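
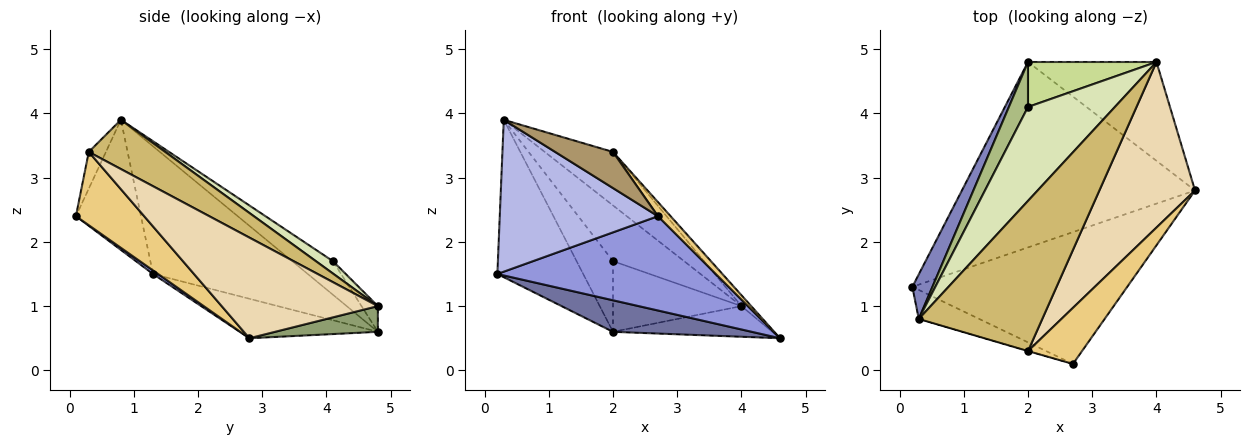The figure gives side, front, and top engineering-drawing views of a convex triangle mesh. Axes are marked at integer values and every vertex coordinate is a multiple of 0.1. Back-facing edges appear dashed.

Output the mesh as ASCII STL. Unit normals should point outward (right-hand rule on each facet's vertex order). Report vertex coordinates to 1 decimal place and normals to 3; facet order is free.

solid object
 facet normal -0.165 -0.165 -0.972
  outer loop
   vertex 2.0 4.8 0.6
   vertex 4.6 2.8 0.5
   vertex 0.2 1.3 1.5
  endloop
 endfacet
 facet normal -0.866 0.481 0.136
  outer loop
   vertex 0.3 0.8 3.9
   vertex 2.0 4.8 0.6
   vertex 0.2 1.3 1.5
  endloop
 endfacet
 facet normal 0.014 -0.582 -0.813
  outer loop
   vertex 2.7 0.1 2.4
   vertex 0.2 1.3 1.5
   vertex 4.6 2.8 0.5
  endloop
 endfacet
 facet normal -0.374 -0.911 -0.174
  outer loop
   vertex 2.7 0.1 2.4
   vertex 0.3 0.8 3.9
   vertex 0.2 1.3 1.5
  endloop
 endfacet
 facet normal 0.188 0.291 -0.938
  outer loop
   vertex 4.0 4.8 1.0
   vertex 4.6 2.8 0.5
   vertex 2.0 4.8 0.6
  endloop
 endfacet
 facet normal -0.686 0.614 0.391
  outer loop
   vertex 2.0 4.1 1.7
   vertex 2.0 4.8 0.6
   vertex 0.3 0.8 3.9
  endloop
 endfacet
 facet normal -0.107 0.839 0.534
  outer loop
   vertex 2.0 4.1 1.7
   vertex 4.0 4.8 1.0
   vertex 2.0 4.8 0.6
  endloop
 endfacet
 facet normal 0.121 0.507 0.854
  outer loop
   vertex 2.0 4.1 1.7
   vertex 0.3 0.8 3.9
   vertex 4.0 4.8 1.0
  endloop
 endfacet
 facet normal -0.284 -0.959 -0.007
  outer loop
   vertex 2.0 0.3 3.4
   vertex 0.3 0.8 3.9
   vertex 2.7 0.1 2.4
  endloop
 endfacet
 facet normal 0.352 0.314 0.882
  outer loop
   vertex 2.0 0.3 3.4
   vertex 4.0 4.8 1.0
   vertex 0.3 0.8 3.9
  endloop
 endfacet
 facet normal 0.796 -0.147 0.587
  outer loop
   vertex 2.0 0.3 3.4
   vertex 2.7 0.1 2.4
   vertex 4.6 2.8 0.5
  endloop
 endfacet
 facet normal 0.724 0.045 0.688
  outer loop
   vertex 2.0 0.3 3.4
   vertex 4.6 2.8 0.5
   vertex 4.0 4.8 1.0
  endloop
 endfacet
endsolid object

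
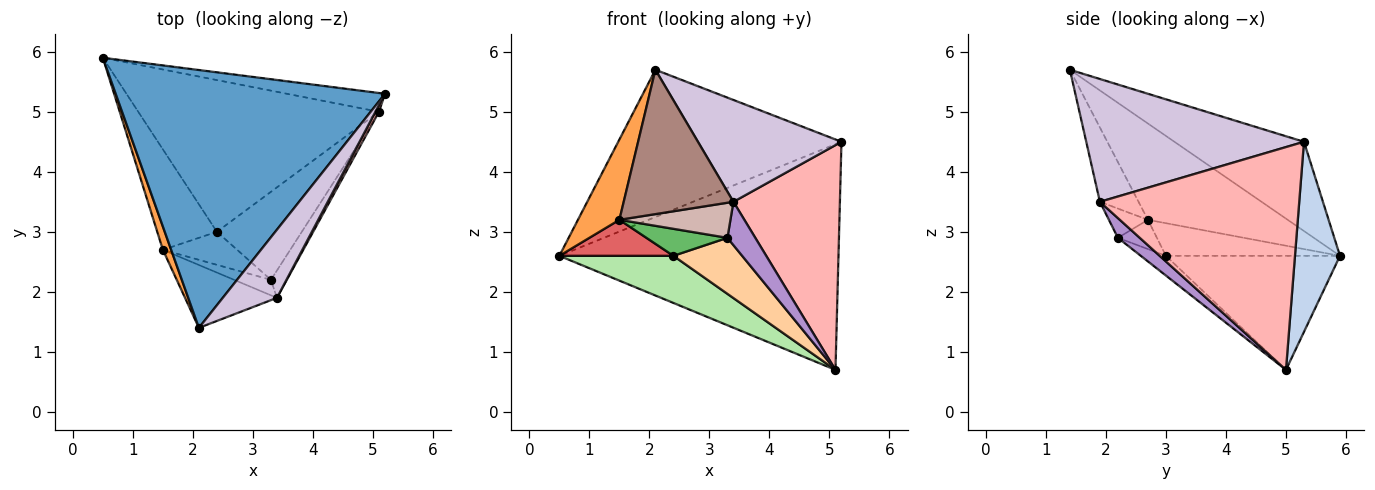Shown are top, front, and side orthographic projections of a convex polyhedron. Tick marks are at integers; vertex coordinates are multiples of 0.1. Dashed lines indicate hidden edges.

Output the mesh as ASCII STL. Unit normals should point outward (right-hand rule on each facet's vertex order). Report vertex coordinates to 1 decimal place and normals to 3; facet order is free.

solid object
 facet normal -0.277 0.477 0.835
  outer loop
   vertex 2.1 1.4 5.7
   vertex 5.2 5.3 4.5
   vertex 0.5 5.9 2.6
  endloop
 endfacet
 facet normal 0.159 0.984 -0.082
  outer loop
   vertex 5.1 5.0 0.7
   vertex 0.5 5.9 2.6
   vertex 5.2 5.3 4.5
  endloop
 endfacet
 facet normal -0.956 -0.283 0.082
  outer loop
   vertex 1.5 2.7 3.2
   vertex 2.1 1.4 5.7
   vertex 0.5 5.9 2.6
  endloop
 endfacet
 facet normal -0.192 -0.527 -0.828
  outer loop
   vertex 2.4 3.0 2.6
   vertex 5.1 5.0 0.7
   vertex 3.3 2.2 2.9
  endloop
 endfacet
 facet normal -0.292 -0.606 -0.740
  outer loop
   vertex 2.4 3.0 2.6
   vertex 3.3 2.2 2.9
   vertex 1.5 2.7 3.2
  endloop
 endfacet
 facet normal -0.412 -0.270 -0.870
  outer loop
   vertex 2.4 3.0 2.6
   vertex 0.5 5.9 2.6
   vertex 5.1 5.0 0.7
  endloop
 endfacet
 facet normal -0.458 -0.300 -0.837
  outer loop
   vertex 2.4 3.0 2.6
   vertex 1.5 2.7 3.2
   vertex 0.5 5.9 2.6
  endloop
 endfacet
 facet normal 0.882 -0.471 0.014
  outer loop
   vertex 3.4 1.9 3.5
   vertex 5.1 5.0 0.7
   vertex 5.2 5.3 4.5
  endloop
 endfacet
 facet normal 0.553 -0.705 -0.445
  outer loop
   vertex 3.4 1.9 3.5
   vertex 3.3 2.2 2.9
   vertex 5.1 5.0 0.7
  endloop
 endfacet
 facet normal 0.783 -0.516 0.346
  outer loop
   vertex 3.4 1.9 3.5
   vertex 5.2 5.3 4.5
   vertex 2.1 1.4 5.7
  endloop
 endfacet
 facet normal -0.307 -0.872 -0.380
  outer loop
   vertex 3.4 1.9 3.5
   vertex 2.1 1.4 5.7
   vertex 1.5 2.7 3.2
  endloop
 endfacet
 facet normal -0.306 -0.871 -0.384
  outer loop
   vertex 3.4 1.9 3.5
   vertex 1.5 2.7 3.2
   vertex 3.3 2.2 2.9
  endloop
 endfacet
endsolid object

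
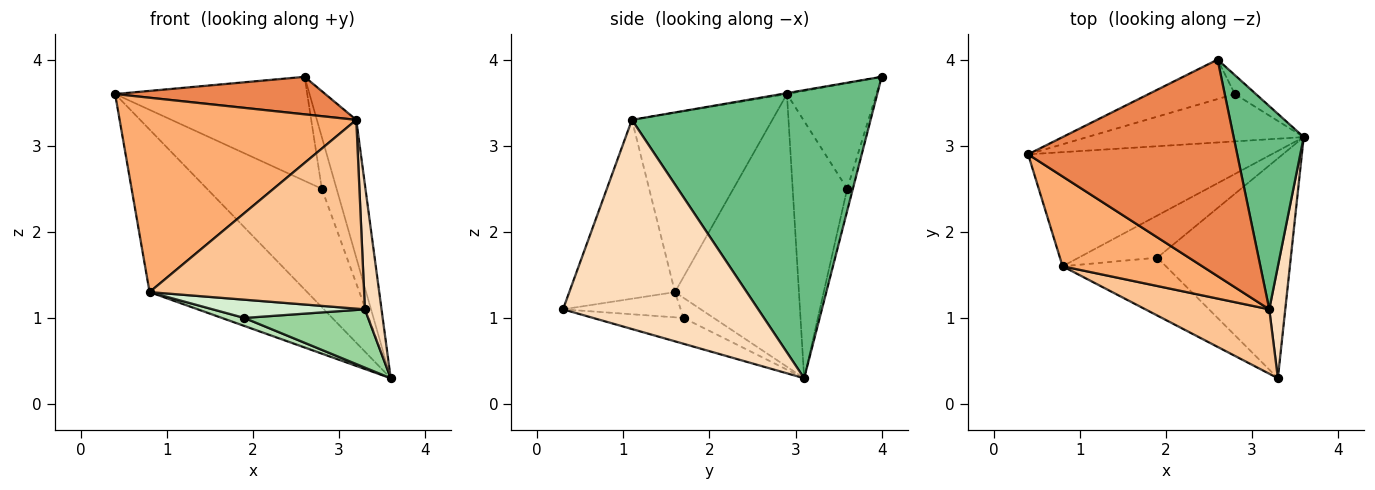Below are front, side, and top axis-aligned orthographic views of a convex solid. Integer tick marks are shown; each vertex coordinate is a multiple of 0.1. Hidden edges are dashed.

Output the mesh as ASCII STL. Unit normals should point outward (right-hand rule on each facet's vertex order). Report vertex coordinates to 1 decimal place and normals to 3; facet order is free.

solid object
 facet normal -0.541 0.688 -0.483
  outer loop
   vertex 0.8 1.6 1.3
   vertex 0.4 2.9 3.6
   vertex 3.6 3.1 0.3
  endloop
 endfacet
 facet normal -0.404 0.850 -0.340
  outer loop
   vertex 2.8 3.6 2.5
   vertex 3.6 3.1 0.3
   vertex 0.4 2.9 3.6
  endloop
 endfacet
 facet normal -0.399 0.857 -0.325
  outer loop
   vertex 2.8 3.6 2.5
   vertex 0.4 2.9 3.6
   vertex 2.6 4.0 3.8
  endloop
 endfacet
 facet normal -0.339 0.883 -0.324
  outer loop
   vertex 2.8 3.6 2.5
   vertex 2.6 4.0 3.8
   vertex 3.6 3.1 0.3
  endloop
 endfacet
 facet normal -0.004 -0.171 0.985
  outer loop
   vertex 3.2 1.1 3.3
   vertex 2.6 4.0 3.8
   vertex 0.4 2.9 3.6
  endloop
 endfacet
 facet normal -0.474 -0.799 0.369
  outer loop
   vertex 3.2 1.1 3.3
   vertex 0.4 2.9 3.6
   vertex 0.8 1.6 1.3
  endloop
 endfacet
 facet normal -0.423 -0.858 0.293
  outer loop
   vertex 3.2 1.1 3.3
   vertex 0.8 1.6 1.3
   vertex 3.3 0.3 1.1
  endloop
 endfacet
 facet normal 0.994 -0.085 0.076
  outer loop
   vertex 3.2 1.1 3.3
   vertex 3.3 0.3 1.1
   vertex 3.6 3.1 0.3
  endloop
 endfacet
 facet normal 0.959 0.158 0.233
  outer loop
   vertex 3.2 1.1 3.3
   vertex 3.6 3.1 0.3
   vertex 2.6 4.0 3.8
  endloop
 endfacet
 facet normal -0.184 -0.252 -0.950
  outer loop
   vertex 1.9 1.7 1.0
   vertex 3.6 3.1 0.3
   vertex 3.3 0.3 1.1
  endloop
 endfacet
 facet normal -0.243 -0.181 -0.953
  outer loop
   vertex 1.9 1.7 1.0
   vertex 0.8 1.6 1.3
   vertex 3.6 3.1 0.3
  endloop
 endfacet
 facet normal -0.227 -0.293 -0.929
  outer loop
   vertex 1.9 1.7 1.0
   vertex 3.3 0.3 1.1
   vertex 0.8 1.6 1.3
  endloop
 endfacet
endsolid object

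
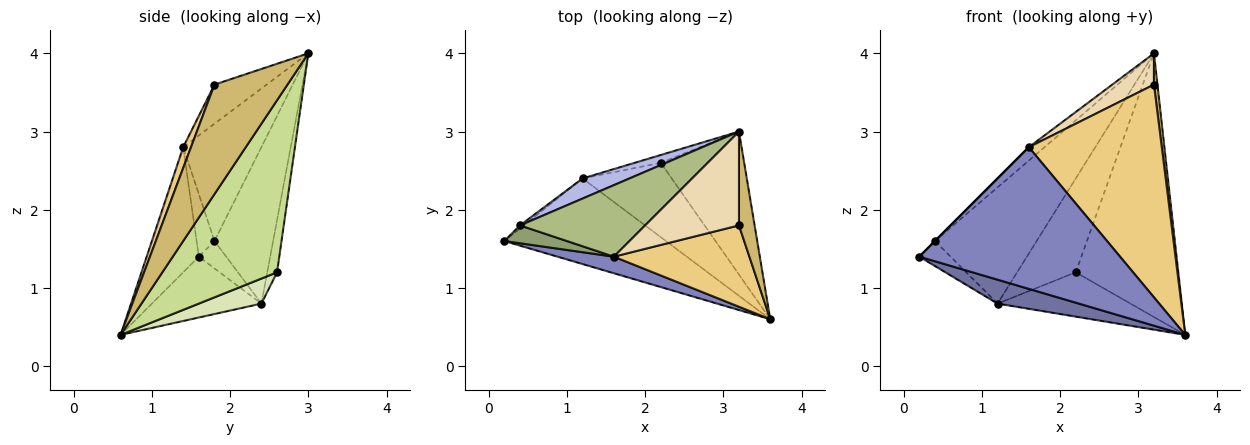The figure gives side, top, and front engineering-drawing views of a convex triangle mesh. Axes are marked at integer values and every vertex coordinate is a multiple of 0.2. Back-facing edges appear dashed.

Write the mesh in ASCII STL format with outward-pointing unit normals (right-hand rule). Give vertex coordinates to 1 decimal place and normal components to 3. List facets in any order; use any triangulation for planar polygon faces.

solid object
 facet normal -0.341 -0.253 -0.905
  outer loop
   vertex 1.2 2.4 0.8
   vertex 3.6 0.6 0.4
   vertex 0.2 1.6 1.4
  endloop
 endfacet
 facet normal -0.250 -0.962 0.112
  outer loop
   vertex 1.6 1.4 2.8
   vertex 0.2 1.6 1.4
   vertex 3.6 0.6 0.4
  endloop
 endfacet
 facet normal -0.656 0.749 -0.094
  outer loop
   vertex 0.4 1.8 1.6
   vertex 1.2 2.4 0.8
   vertex 0.2 1.6 1.4
  endloop
 endfacet
 facet normal -0.494 0.857 0.148
  outer loop
   vertex 0.4 1.8 1.6
   vertex 3.2 3.0 4.0
   vertex 1.2 2.4 0.8
  endloop
 endfacet
 facet normal -0.707 0.000 0.707
  outer loop
   vertex 0.4 1.8 1.6
   vertex 0.2 1.6 1.4
   vertex 1.6 1.4 2.8
  endloop
 endfacet
 facet normal -0.678 0.136 0.723
  outer loop
   vertex 0.4 1.8 1.6
   vertex 1.6 1.4 2.8
   vertex 3.2 3.0 4.0
  endloop
 endfacet
 facet normal 0.701 0.627 -0.340
  outer loop
   vertex 2.2 2.6 1.2
   vertex 3.2 3.0 4.0
   vertex 3.6 0.6 0.4
  endloop
 endfacet
 facet normal 0.234 0.498 -0.835
  outer loop
   vertex 2.2 2.6 1.2
   vertex 3.6 0.6 0.4
   vertex 1.2 2.4 0.8
  endloop
 endfacet
 facet normal -0.164 0.983 -0.082
  outer loop
   vertex 2.2 2.6 1.2
   vertex 1.2 2.4 0.8
   vertex 3.2 3.0 4.0
  endloop
 endfacet
 facet normal 0.989 -0.047 0.141
  outer loop
   vertex 3.2 1.8 3.6
   vertex 3.6 0.6 0.4
   vertex 3.2 3.0 4.0
  endloop
 endfacet
 facet normal 0.055 -0.933 0.357
  outer loop
   vertex 3.2 1.8 3.6
   vertex 1.6 1.4 2.8
   vertex 3.6 0.6 0.4
  endloop
 endfacet
 facet normal -0.368 -0.294 0.882
  outer loop
   vertex 3.2 1.8 3.6
   vertex 3.2 3.0 4.0
   vertex 1.6 1.4 2.8
  endloop
 endfacet
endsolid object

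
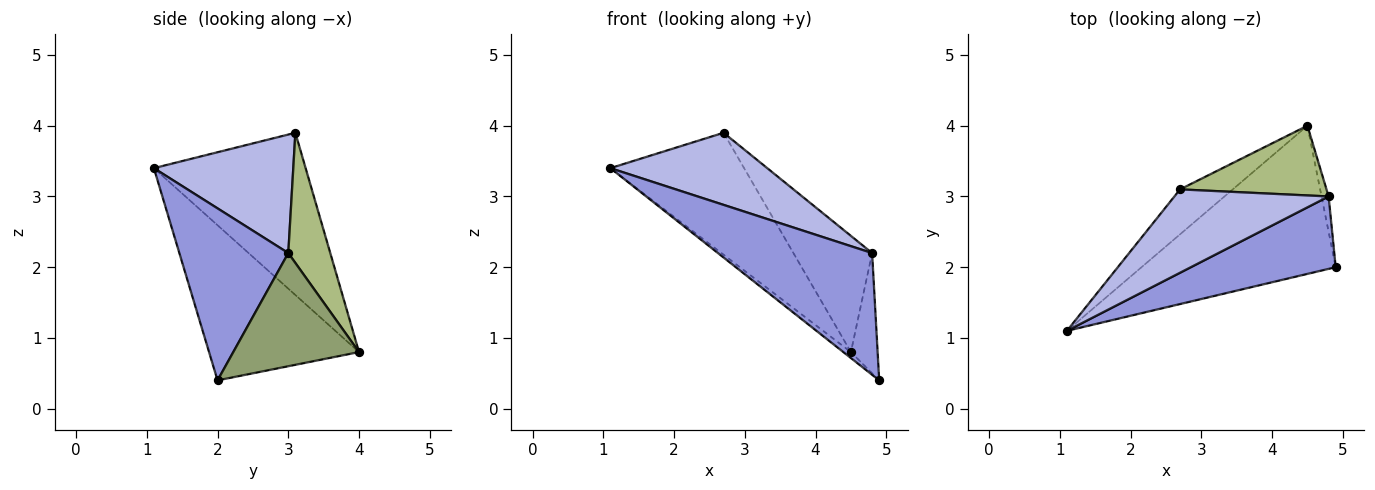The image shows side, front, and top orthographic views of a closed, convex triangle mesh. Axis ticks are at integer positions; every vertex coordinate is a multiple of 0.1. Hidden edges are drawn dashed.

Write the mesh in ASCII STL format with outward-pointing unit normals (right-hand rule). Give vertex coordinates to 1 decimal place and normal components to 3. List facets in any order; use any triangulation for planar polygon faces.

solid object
 facet normal -0.624 0.031 -0.781
  outer loop
   vertex 4.5 4.0 0.8
   vertex 4.9 2.0 0.4
   vertex 1.1 1.1 3.4
  endloop
 endfacet
 facet normal -0.729 0.642 -0.237
  outer loop
   vertex 2.7 3.1 3.9
   vertex 4.5 4.0 0.8
   vertex 1.1 1.1 3.4
  endloop
 endfacet
 facet normal 0.519 -0.735 0.437
  outer loop
   vertex 4.8 3.0 2.2
   vertex 1.1 1.1 3.4
   vertex 4.9 2.0 0.4
  endloop
 endfacet
 facet normal 0.502 -0.565 0.654
  outer loop
   vertex 4.8 3.0 2.2
   vertex 2.7 3.1 3.9
   vertex 1.1 1.1 3.4
  endloop
 endfacet
 facet normal 0.976 0.207 -0.061
  outer loop
   vertex 4.8 3.0 2.2
   vertex 4.9 2.0 0.4
   vertex 4.5 4.0 0.8
  endloop
 endfacet
 facet normal 0.416 0.780 0.468
  outer loop
   vertex 4.8 3.0 2.2
   vertex 4.5 4.0 0.8
   vertex 2.7 3.1 3.9
  endloop
 endfacet
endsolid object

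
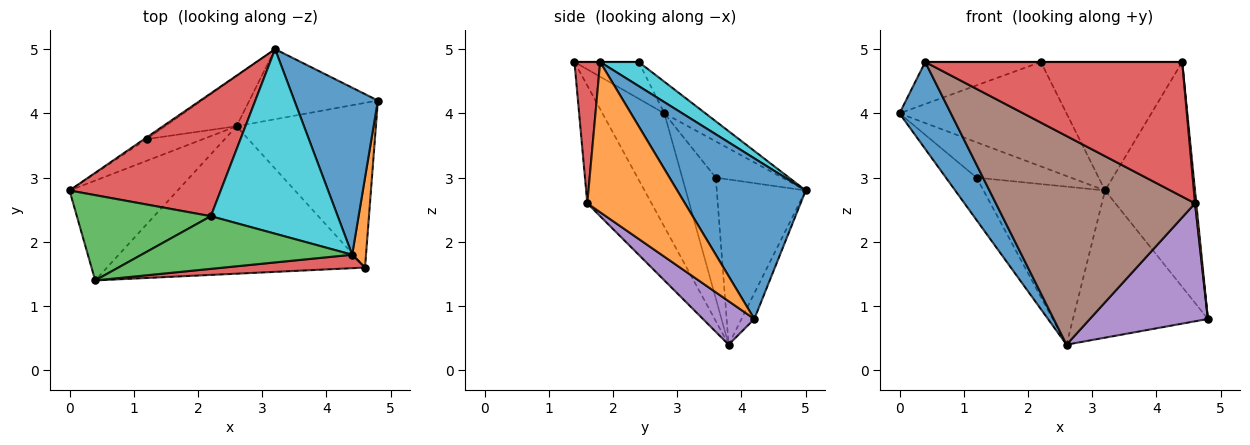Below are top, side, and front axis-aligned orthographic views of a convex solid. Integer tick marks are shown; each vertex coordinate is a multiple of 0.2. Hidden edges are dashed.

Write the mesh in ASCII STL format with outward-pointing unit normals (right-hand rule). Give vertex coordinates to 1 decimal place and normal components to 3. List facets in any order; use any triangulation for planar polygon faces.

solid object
 facet normal -0.621 -0.515 -0.591
  outer loop
   vertex 2.6 3.8 0.4
   vertex 0.4 1.4 4.8
   vertex 0.0 2.8 4.0
  endloop
 endfacet
 facet normal -0.086 0.900 -0.428
  outer loop
   vertex 2.6 3.8 0.4
   vertex 3.2 5.0 2.8
   vertex 4.8 4.2 0.8
  endloop
 endfacet
 facet normal -0.239 0.430 0.871
  outer loop
   vertex 2.2 2.4 4.8
   vertex 0.0 2.8 4.0
   vertex 0.4 1.4 4.8
  endloop
 endfacet
 facet normal -0.157 0.639 0.753
  outer loop
   vertex 2.2 2.4 4.8
   vertex 3.2 5.0 2.8
   vertex 0.0 2.8 4.0
  endloop
 endfacet
 facet normal 0.246 -0.564 -0.788
  outer loop
   vertex 4.6 1.6 2.6
   vertex 2.6 3.8 0.4
   vertex 4.8 4.2 0.8
  endloop
 endfacet
 facet normal -0.255 -0.790 -0.558
  outer loop
   vertex 4.6 1.6 2.6
   vertex 0.4 1.4 4.8
   vertex 2.6 3.8 0.4
  endloop
 endfacet
 facet normal -0.576 0.817 -0.037
  outer loop
   vertex 1.2 3.6 3.0
   vertex 0.0 2.8 4.0
   vertex 3.2 5.0 2.8
  endloop
 endfacet
 facet normal -0.697 0.638 -0.326
  outer loop
   vertex 1.2 3.6 3.0
   vertex 2.6 3.8 0.4
   vertex 0.0 2.8 4.0
  endloop
 endfacet
 facet normal -0.572 0.782 -0.248
  outer loop
   vertex 1.2 3.6 3.0
   vertex 3.2 5.0 2.8
   vertex 2.6 3.8 0.4
  endloop
 endfacet
 facet normal 0.154 0.565 0.811
  outer loop
   vertex 4.4 1.8 4.8
   vertex 3.2 5.0 2.8
   vertex 2.2 2.4 4.8
  endloop
 endfacet
 facet normal 0.754 0.528 0.392
  outer loop
   vertex 4.4 1.8 4.8
   vertex 4.8 4.2 0.8
   vertex 3.2 5.0 2.8
  endloop
 endfacet
 facet normal 0.996 -0.013 0.092
  outer loop
   vertex 4.4 1.8 4.8
   vertex 4.6 1.6 2.6
   vertex 4.8 4.2 0.8
  endloop
 endfacet
 facet normal 0.000 0.000 1.000
  outer loop
   vertex 4.4 1.8 4.8
   vertex 2.2 2.4 4.8
   vertex 0.4 1.4 4.8
  endloop
 endfacet
 facet normal 0.099 -0.990 0.099
  outer loop
   vertex 4.4 1.8 4.8
   vertex 0.4 1.4 4.8
   vertex 4.6 1.6 2.6
  endloop
 endfacet
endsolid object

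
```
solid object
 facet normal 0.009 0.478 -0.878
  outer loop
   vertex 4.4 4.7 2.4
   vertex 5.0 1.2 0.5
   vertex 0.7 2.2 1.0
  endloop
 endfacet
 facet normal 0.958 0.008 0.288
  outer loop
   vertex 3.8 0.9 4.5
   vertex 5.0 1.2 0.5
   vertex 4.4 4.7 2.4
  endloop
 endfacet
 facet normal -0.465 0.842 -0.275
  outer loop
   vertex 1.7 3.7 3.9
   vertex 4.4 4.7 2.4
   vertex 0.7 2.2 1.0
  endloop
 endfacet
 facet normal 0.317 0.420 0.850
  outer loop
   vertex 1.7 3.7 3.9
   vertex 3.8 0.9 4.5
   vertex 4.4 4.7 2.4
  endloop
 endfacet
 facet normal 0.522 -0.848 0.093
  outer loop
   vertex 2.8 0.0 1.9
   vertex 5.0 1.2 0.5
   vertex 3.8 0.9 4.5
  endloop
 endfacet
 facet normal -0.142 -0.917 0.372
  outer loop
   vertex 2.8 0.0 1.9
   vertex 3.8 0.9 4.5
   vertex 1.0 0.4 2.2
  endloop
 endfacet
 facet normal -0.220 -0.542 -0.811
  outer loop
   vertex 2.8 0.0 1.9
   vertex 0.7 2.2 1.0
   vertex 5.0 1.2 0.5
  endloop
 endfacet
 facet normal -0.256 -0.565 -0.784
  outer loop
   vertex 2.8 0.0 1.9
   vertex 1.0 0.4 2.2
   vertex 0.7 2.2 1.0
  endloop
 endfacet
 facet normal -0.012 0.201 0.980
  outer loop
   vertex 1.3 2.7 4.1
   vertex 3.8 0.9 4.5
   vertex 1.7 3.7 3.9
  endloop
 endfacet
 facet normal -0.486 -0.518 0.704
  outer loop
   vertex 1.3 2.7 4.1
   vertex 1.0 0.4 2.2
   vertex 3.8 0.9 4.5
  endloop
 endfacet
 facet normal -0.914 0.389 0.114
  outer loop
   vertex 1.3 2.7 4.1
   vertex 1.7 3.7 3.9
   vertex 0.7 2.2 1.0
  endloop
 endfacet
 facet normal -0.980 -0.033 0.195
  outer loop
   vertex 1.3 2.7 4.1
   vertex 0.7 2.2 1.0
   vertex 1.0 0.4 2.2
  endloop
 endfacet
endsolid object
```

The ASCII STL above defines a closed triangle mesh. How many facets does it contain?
12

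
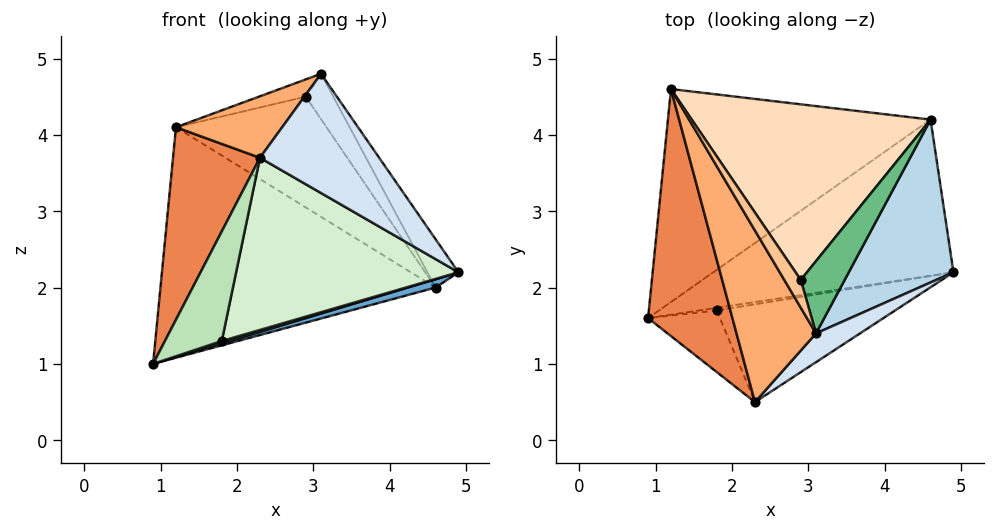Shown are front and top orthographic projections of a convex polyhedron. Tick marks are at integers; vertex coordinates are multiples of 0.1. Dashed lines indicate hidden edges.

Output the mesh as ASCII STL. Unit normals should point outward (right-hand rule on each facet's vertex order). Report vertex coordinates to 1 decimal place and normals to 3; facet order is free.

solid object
 facet normal 0.294 -0.051 -0.954
  outer loop
   vertex 4.6 4.2 2.0
   vertex 4.9 2.2 2.2
   vertex 0.9 1.6 1.0
  endloop
 endfacet
 facet normal -0.316 0.697 -0.644
  outer loop
   vertex 4.6 4.2 2.0
   vertex 0.9 1.6 1.0
   vertex 1.2 4.6 4.1
  endloop
 endfacet
 facet normal 0.783 0.177 0.596
  outer loop
   vertex 4.6 4.2 2.0
   vertex 3.1 1.4 4.8
   vertex 4.9 2.2 2.2
  endloop
 endfacet
 facet normal 0.611 -0.770 0.186
  outer loop
   vertex 2.3 0.5 3.7
   vertex 4.9 2.2 2.2
   vertex 3.1 1.4 4.8
  endloop
 endfacet
 facet normal -0.895 -0.274 0.352
  outer loop
   vertex 2.3 0.5 3.7
   vertex 1.2 4.6 4.1
   vertex 0.9 1.6 1.0
  endloop
 endfacet
 facet normal -0.675 -0.249 0.695
  outer loop
   vertex 2.3 0.5 3.7
   vertex 3.1 1.4 4.8
   vertex 1.2 4.6 4.1
  endloop
 endfacet
 facet normal 0.500 0.458 0.735
  outer loop
   vertex 2.9 2.1 4.5
   vertex 1.2 4.6 4.1
   vertex 3.1 1.4 4.8
  endloop
 endfacet
 facet normal 0.505 0.460 0.730
  outer loop
   vertex 2.9 2.1 4.5
   vertex 4.6 4.2 2.0
   vertex 1.2 4.6 4.1
  endloop
 endfacet
 facet normal 0.508 0.458 0.730
  outer loop
   vertex 2.9 2.1 4.5
   vertex 3.1 1.4 4.8
   vertex 4.6 4.2 2.0
  endloop
 endfacet
 facet normal 0.309 -0.619 -0.722
  outer loop
   vertex 1.8 1.7 1.3
   vertex 0.9 1.6 1.0
   vertex 4.9 2.2 2.2
  endloop
 endfacet
 facet normal 0.252 -0.844 -0.474
  outer loop
   vertex 1.8 1.7 1.3
   vertex 2.3 0.5 3.7
   vertex 0.9 1.6 1.0
  endloop
 endfacet
 facet normal 0.273 -0.837 -0.475
  outer loop
   vertex 1.8 1.7 1.3
   vertex 4.9 2.2 2.2
   vertex 2.3 0.5 3.7
  endloop
 endfacet
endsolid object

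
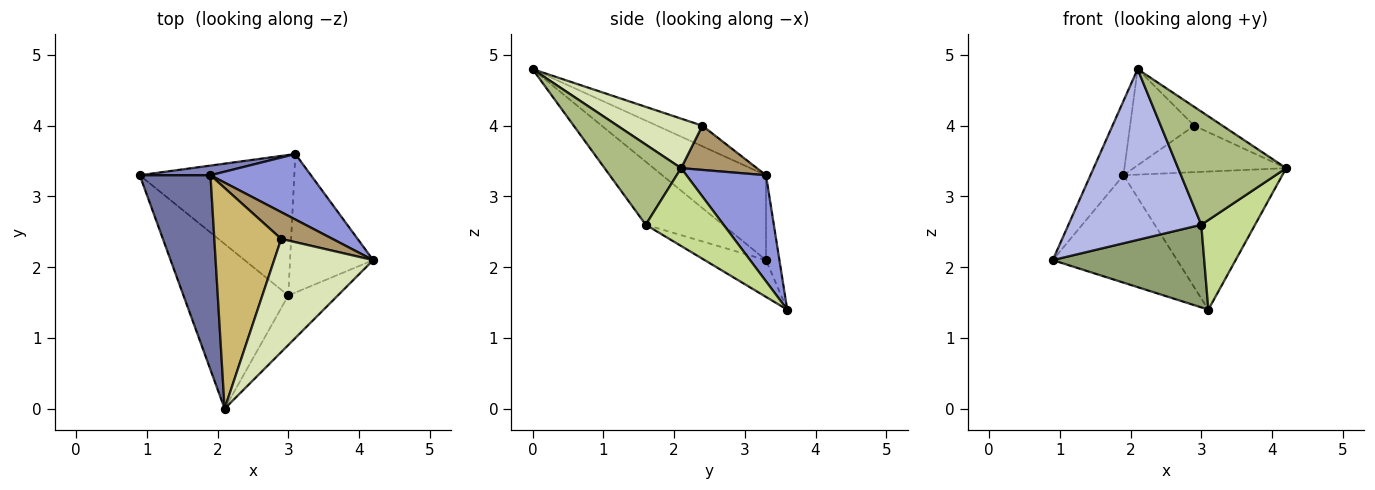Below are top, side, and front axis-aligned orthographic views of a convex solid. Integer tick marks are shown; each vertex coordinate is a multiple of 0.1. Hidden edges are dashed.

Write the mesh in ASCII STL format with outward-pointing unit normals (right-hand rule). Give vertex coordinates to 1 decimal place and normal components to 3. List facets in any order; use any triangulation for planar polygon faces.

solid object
 facet normal -0.746 0.237 0.622
  outer loop
   vertex 1.9 3.3 3.3
   vertex 0.9 3.3 2.1
   vertex 2.1 0.0 4.8
  endloop
 endfacet
 facet normal -0.107 0.990 0.089
  outer loop
   vertex 1.9 3.3 3.3
   vertex 3.1 3.6 1.4
   vertex 0.9 3.3 2.1
  endloop
 endfacet
 facet normal 0.412 0.823 0.390
  outer loop
   vertex 1.9 3.3 3.3
   vertex 4.2 2.1 3.4
   vertex 3.1 3.6 1.4
  endloop
 endfacet
 facet normal -0.385 -0.664 -0.641
  outer loop
   vertex 3.0 1.6 2.6
   vertex 2.1 0.0 4.8
   vertex 0.9 3.3 2.1
  endloop
 endfacet
 facet normal -0.201 -0.497 -0.844
  outer loop
   vertex 3.0 1.6 2.6
   vertex 0.9 3.3 2.1
   vertex 3.1 3.6 1.4
  endloop
 endfacet
 facet normal 0.544 -0.769 -0.336
  outer loop
   vertex 3.0 1.6 2.6
   vertex 4.2 2.1 3.4
   vertex 2.1 0.0 4.8
  endloop
 endfacet
 facet normal 0.618 -0.427 -0.660
  outer loop
   vertex 3.0 1.6 2.6
   vertex 3.1 3.6 1.4
   vertex 4.2 2.1 3.4
  endloop
 endfacet
 facet normal 0.442 0.147 0.885
  outer loop
   vertex 2.9 2.4 4.0
   vertex 2.1 0.0 4.8
   vertex 4.2 2.1 3.4
  endloop
 endfacet
 facet normal 0.395 0.796 0.459
  outer loop
   vertex 2.9 2.4 4.0
   vertex 4.2 2.1 3.4
   vertex 1.9 3.3 3.3
  endloop
 endfacet
 facet normal -0.271 0.385 0.882
  outer loop
   vertex 2.9 2.4 4.0
   vertex 1.9 3.3 3.3
   vertex 2.1 0.0 4.8
  endloop
 endfacet
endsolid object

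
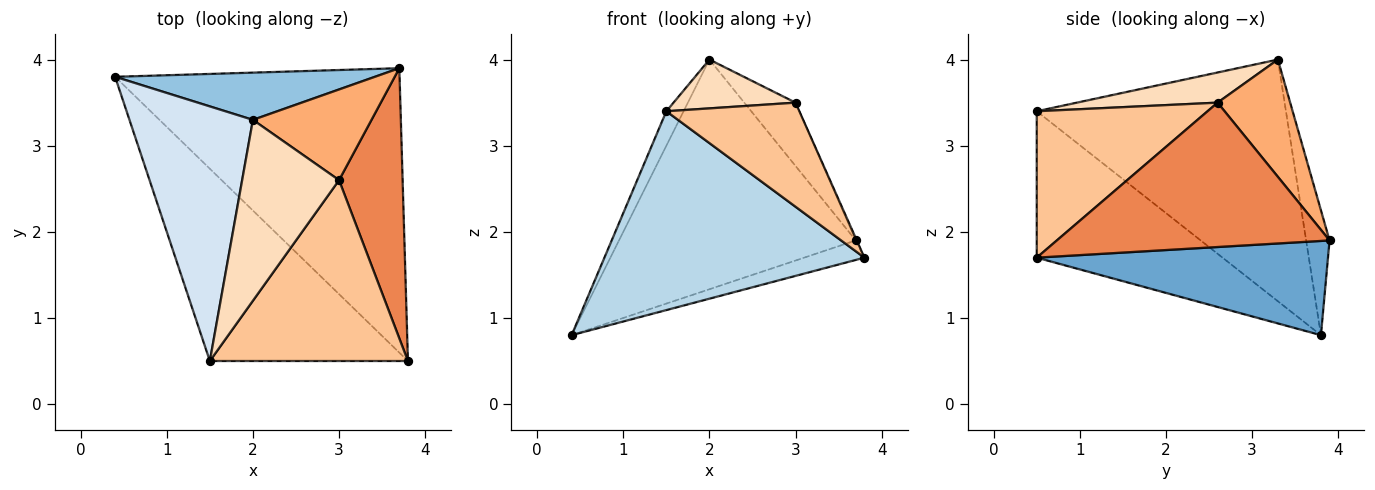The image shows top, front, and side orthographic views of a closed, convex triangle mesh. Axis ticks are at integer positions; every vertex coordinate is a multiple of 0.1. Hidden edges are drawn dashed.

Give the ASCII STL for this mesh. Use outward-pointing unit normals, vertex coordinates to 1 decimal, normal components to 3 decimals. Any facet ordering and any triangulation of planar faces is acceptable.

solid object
 facet normal 0.314 0.065 -0.947
  outer loop
   vertex 3.7 3.9 1.9
   vertex 3.8 0.5 1.7
   vertex 0.4 3.8 0.8
  endloop
 endfacet
 facet normal -0.096 0.975 0.201
  outer loop
   vertex 2.0 3.3 4.0
   vertex 3.7 3.9 1.9
   vertex 0.4 3.8 0.8
  endloop
 endfacet
 facet normal -0.457 -0.639 -0.618
  outer loop
   vertex 1.5 0.5 3.4
   vertex 0.4 3.8 0.8
   vertex 3.8 0.5 1.7
  endloop
 endfacet
 facet normal -0.889 0.061 0.454
  outer loop
   vertex 1.5 0.5 3.4
   vertex 2.0 3.3 4.0
   vertex 0.4 3.8 0.8
  endloop
 endfacet
 facet normal 0.915 0.003 0.403
  outer loop
   vertex 3.0 2.6 3.5
   vertex 3.8 0.5 1.7
   vertex 3.7 3.9 1.9
  endloop
 endfacet
 facet normal 0.630 0.445 0.637
  outer loop
   vertex 3.0 2.6 3.5
   vertex 3.7 3.9 1.9
   vertex 2.0 3.3 4.0
  endloop
 endfacet
 facet normal 0.539 -0.420 0.730
  outer loop
   vertex 3.0 2.6 3.5
   vertex 1.5 0.5 3.4
   vertex 3.8 0.5 1.7
  endloop
 endfacet
 facet normal 0.288 -0.250 0.925
  outer loop
   vertex 3.0 2.6 3.5
   vertex 2.0 3.3 4.0
   vertex 1.5 0.5 3.4
  endloop
 endfacet
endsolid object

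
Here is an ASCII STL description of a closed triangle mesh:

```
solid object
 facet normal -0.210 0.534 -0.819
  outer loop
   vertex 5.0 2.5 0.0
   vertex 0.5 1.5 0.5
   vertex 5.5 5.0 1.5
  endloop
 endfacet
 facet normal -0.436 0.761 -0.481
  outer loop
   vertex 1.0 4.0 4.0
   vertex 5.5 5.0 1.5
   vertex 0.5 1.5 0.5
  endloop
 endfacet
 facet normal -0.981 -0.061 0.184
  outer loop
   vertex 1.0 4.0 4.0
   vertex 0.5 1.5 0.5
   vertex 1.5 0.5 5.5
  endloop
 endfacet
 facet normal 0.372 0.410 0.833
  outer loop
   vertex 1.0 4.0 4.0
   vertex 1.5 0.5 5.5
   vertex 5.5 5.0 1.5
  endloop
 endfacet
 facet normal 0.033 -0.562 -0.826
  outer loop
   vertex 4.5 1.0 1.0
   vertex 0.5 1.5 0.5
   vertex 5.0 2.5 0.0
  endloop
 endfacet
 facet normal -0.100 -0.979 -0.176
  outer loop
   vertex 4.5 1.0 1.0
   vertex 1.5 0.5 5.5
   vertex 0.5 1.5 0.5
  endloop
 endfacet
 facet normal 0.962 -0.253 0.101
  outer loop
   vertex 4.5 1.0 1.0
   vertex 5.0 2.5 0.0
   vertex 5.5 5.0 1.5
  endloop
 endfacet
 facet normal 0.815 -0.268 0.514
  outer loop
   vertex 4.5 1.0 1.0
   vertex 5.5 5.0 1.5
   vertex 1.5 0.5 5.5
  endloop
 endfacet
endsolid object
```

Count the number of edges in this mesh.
12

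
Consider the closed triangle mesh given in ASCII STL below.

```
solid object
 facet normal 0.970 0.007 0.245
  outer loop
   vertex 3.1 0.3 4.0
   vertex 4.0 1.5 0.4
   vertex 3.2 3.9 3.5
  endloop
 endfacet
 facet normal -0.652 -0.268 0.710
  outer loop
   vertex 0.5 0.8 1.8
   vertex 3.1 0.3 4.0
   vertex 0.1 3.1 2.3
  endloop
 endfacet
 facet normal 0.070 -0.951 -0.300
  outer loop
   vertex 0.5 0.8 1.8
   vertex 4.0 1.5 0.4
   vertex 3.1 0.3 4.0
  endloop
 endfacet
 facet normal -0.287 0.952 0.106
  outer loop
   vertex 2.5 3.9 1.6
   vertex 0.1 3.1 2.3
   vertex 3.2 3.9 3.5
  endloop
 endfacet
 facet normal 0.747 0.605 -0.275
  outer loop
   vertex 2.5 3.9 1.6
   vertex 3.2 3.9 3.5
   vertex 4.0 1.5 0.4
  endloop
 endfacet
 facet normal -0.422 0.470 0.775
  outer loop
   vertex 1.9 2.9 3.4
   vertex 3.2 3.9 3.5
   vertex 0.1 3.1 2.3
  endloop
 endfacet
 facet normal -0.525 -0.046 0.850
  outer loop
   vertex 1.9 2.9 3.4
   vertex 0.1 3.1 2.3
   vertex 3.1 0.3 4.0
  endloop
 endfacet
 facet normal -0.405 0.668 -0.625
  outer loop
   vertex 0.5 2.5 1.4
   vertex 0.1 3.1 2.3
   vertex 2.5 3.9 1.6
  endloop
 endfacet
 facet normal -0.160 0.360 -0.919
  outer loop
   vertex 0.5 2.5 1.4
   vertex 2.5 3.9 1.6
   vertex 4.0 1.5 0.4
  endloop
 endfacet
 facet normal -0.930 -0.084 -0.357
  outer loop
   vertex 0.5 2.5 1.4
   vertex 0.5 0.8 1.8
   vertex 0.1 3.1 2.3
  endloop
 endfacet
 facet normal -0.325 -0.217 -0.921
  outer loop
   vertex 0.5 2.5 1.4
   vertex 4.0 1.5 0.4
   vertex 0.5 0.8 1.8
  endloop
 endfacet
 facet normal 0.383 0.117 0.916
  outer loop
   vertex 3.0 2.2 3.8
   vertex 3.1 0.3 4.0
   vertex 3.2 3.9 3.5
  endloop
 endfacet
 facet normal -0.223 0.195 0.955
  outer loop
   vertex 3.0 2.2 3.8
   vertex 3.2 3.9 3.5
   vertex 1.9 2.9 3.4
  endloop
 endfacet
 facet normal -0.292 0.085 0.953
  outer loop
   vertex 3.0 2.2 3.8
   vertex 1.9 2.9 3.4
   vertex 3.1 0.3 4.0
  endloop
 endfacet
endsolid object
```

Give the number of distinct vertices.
9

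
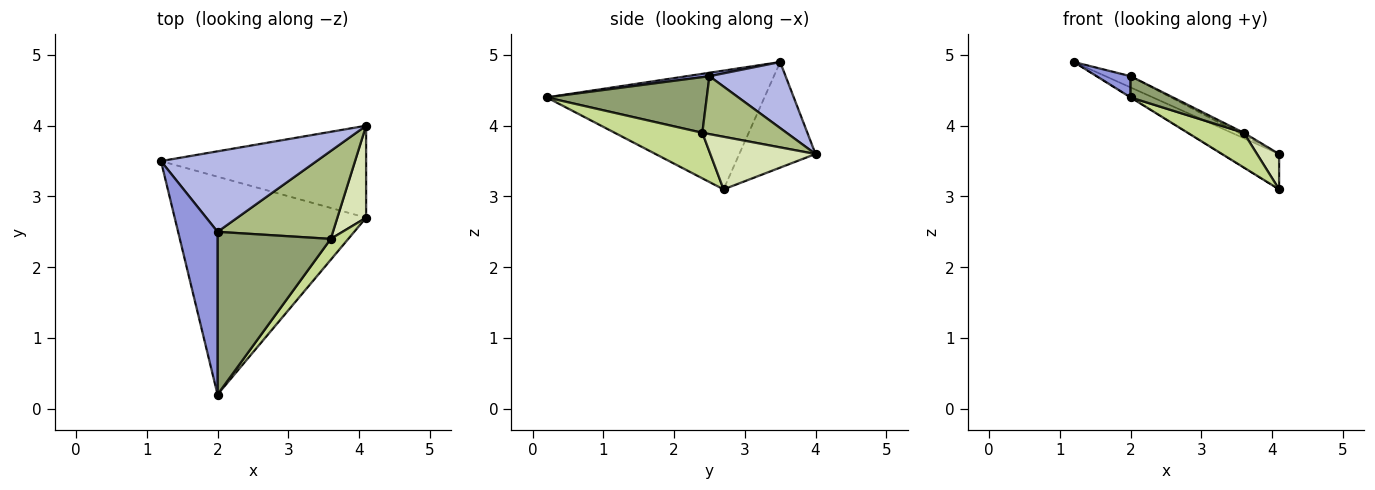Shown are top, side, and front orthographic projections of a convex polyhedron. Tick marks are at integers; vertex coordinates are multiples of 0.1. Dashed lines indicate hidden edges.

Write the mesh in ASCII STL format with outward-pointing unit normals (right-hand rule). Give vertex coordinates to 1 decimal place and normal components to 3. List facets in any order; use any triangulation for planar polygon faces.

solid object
 facet normal -0.527 0.001 -0.850
  outer loop
   vertex 2.0 0.2 4.4
   vertex 1.2 3.5 4.9
   vertex 4.1 2.7 3.1
  endloop
 endfacet
 facet normal -0.433 0.324 -0.841
  outer loop
   vertex 4.1 4.0 3.6
   vertex 4.1 2.7 3.1
   vertex 1.2 3.5 4.9
  endloop
 endfacet
 facet normal 0.086 -0.129 0.988
  outer loop
   vertex 2.0 2.5 4.7
   vertex 1.2 3.5 4.9
   vertex 2.0 0.2 4.4
  endloop
 endfacet
 facet normal 0.387 0.127 0.913
  outer loop
   vertex 2.0 2.5 4.7
   vertex 4.1 4.0 3.6
   vertex 1.2 3.5 4.9
  endloop
 endfacet
 facet normal 0.438 -0.116 0.891
  outer loop
   vertex 3.6 2.4 3.9
   vertex 2.0 2.5 4.7
   vertex 2.0 0.2 4.4
  endloop
 endfacet
 facet normal 0.448 0.027 0.893
  outer loop
   vertex 3.6 2.4 3.9
   vertex 4.1 4.0 3.6
   vertex 2.0 2.5 4.7
  endloop
 endfacet
 facet normal 0.801 -0.513 0.309
  outer loop
   vertex 3.6 2.4 3.9
   vertex 2.0 0.2 4.4
   vertex 4.1 2.7 3.1
  endloop
 endfacet
 facet normal 0.863 -0.181 0.471
  outer loop
   vertex 3.6 2.4 3.9
   vertex 4.1 2.7 3.1
   vertex 4.1 4.0 3.6
  endloop
 endfacet
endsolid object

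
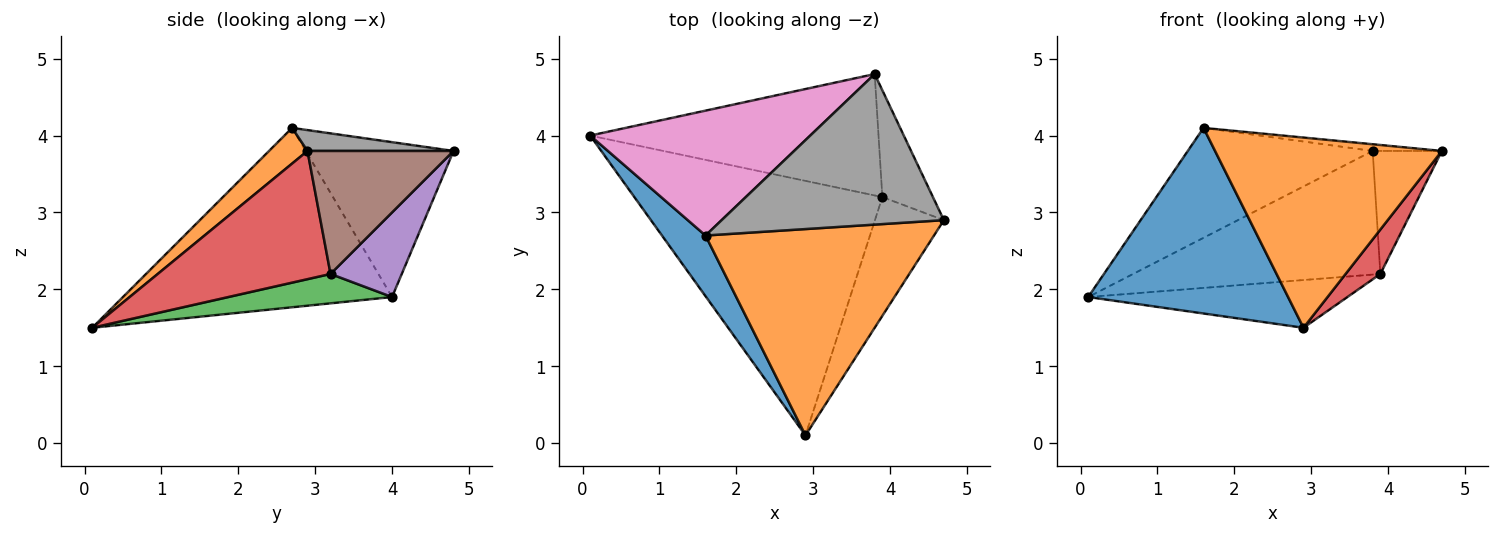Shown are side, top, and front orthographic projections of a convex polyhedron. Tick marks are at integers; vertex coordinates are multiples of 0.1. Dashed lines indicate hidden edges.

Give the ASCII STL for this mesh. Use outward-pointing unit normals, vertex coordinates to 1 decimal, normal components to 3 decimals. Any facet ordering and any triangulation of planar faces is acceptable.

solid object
 facet normal -0.788 -0.585 0.191
  outer loop
   vertex 1.6 2.7 4.1
   vertex 0.1 4.0 1.9
   vertex 2.9 0.1 1.5
  endloop
 endfacet
 facet normal 0.114 -0.673 0.730
  outer loop
   vertex 1.6 2.7 4.1
   vertex 2.9 0.1 1.5
   vertex 4.7 2.9 3.8
  endloop
 endfacet
 facet normal 0.116 0.183 -0.976
  outer loop
   vertex 3.9 3.2 2.2
   vertex 2.9 0.1 1.5
   vertex 0.1 4.0 1.9
  endloop
 endfacet
 facet normal 0.867 -0.174 -0.466
  outer loop
   vertex 3.9 3.2 2.2
   vertex 4.7 2.9 3.8
   vertex 2.9 0.1 1.5
  endloop
 endfacet
 facet normal 0.201 0.699 -0.686
  outer loop
   vertex 3.8 4.8 3.8
   vertex 3.9 3.2 2.2
   vertex 0.1 4.0 1.9
  endloop
 endfacet
 facet normal 0.847 0.401 -0.348
  outer loop
   vertex 3.8 4.8 3.8
   vertex 4.7 2.9 3.8
   vertex 3.9 3.2 2.2
  endloop
 endfacet
 facet normal -0.467 0.584 0.664
  outer loop
   vertex 3.8 4.8 3.8
   vertex 0.1 4.0 1.9
   vertex 1.6 2.7 4.1
  endloop
 endfacet
 facet normal 0.093 0.044 0.995
  outer loop
   vertex 3.8 4.8 3.8
   vertex 1.6 2.7 4.1
   vertex 4.7 2.9 3.8
  endloop
 endfacet
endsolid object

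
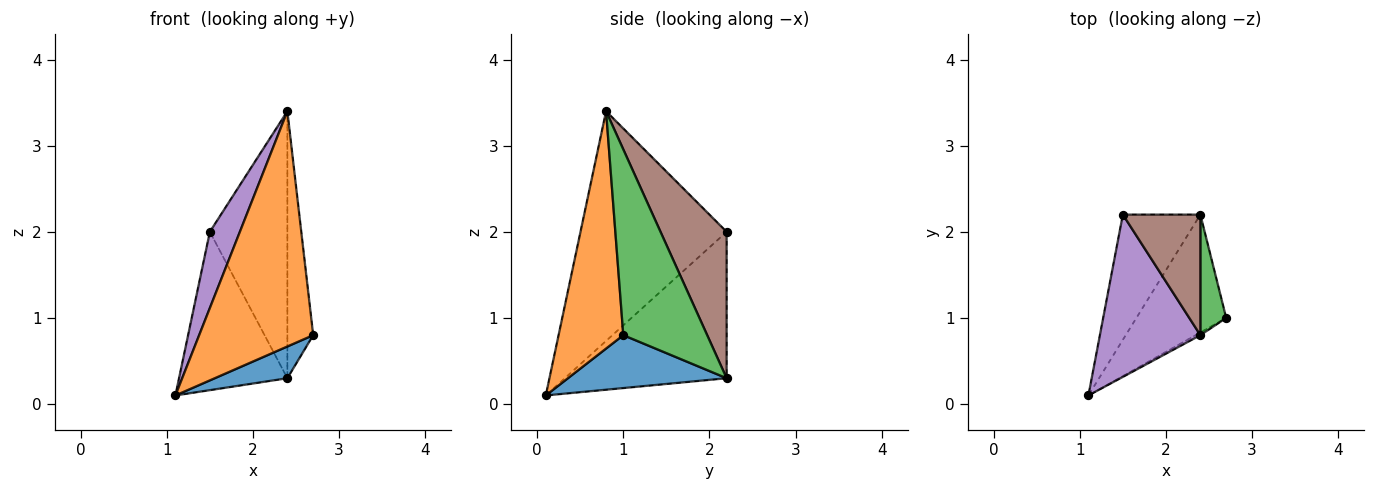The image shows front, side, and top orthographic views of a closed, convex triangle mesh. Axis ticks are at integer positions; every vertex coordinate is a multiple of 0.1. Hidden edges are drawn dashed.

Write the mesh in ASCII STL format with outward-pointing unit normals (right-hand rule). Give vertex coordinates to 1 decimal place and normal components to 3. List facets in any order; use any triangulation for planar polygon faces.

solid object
 facet normal 0.494 -0.226 -0.839
  outer loop
   vertex 2.4 2.2 0.3
   vertex 2.7 1.0 0.8
   vertex 1.1 0.1 0.1
  endloop
 endfacet
 facet normal 0.494 -0.870 -0.010
  outer loop
   vertex 2.4 0.8 3.4
   vertex 1.1 0.1 0.1
   vertex 2.7 1.0 0.8
  endloop
 endfacet
 facet normal 0.947 0.292 0.132
  outer loop
   vertex 2.4 0.8 3.4
   vertex 2.7 1.0 0.8
   vertex 2.4 2.2 0.3
  endloop
 endfacet
 facet normal -0.761 0.509 -0.403
  outer loop
   vertex 1.5 2.2 2.0
   vertex 2.4 2.2 0.3
   vertex 1.1 0.1 0.1
  endloop
 endfacet
 facet normal -0.900 -0.185 0.394
  outer loop
   vertex 1.5 2.2 2.0
   vertex 1.1 0.1 0.1
   vertex 2.4 0.8 3.4
  endloop
 endfacet
 facet normal 0.614 0.720 0.325
  outer loop
   vertex 1.5 2.2 2.0
   vertex 2.4 0.8 3.4
   vertex 2.4 2.2 0.3
  endloop
 endfacet
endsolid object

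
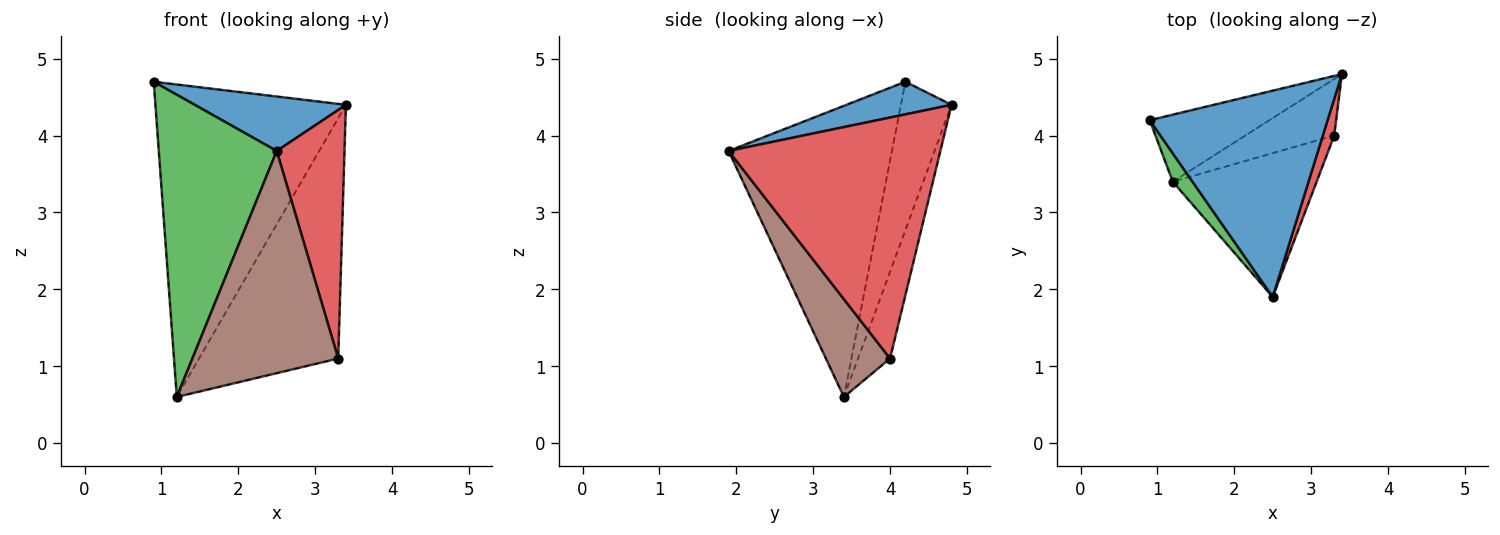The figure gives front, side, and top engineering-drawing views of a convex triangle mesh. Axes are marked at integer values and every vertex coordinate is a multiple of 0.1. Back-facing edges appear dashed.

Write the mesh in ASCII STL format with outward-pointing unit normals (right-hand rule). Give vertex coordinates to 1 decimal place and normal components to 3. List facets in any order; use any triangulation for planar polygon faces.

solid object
 facet normal 0.175 -0.251 0.952
  outer loop
   vertex 2.5 1.9 3.8
   vertex 3.4 4.8 4.4
   vertex 0.9 4.2 4.7
  endloop
 endfacet
 facet normal -0.251 0.946 -0.203
  outer loop
   vertex 1.2 3.4 0.6
   vertex 0.9 4.2 4.7
   vertex 3.4 4.8 4.4
  endloop
 endfacet
 facet normal -0.809 -0.585 0.055
  outer loop
   vertex 1.2 3.4 0.6
   vertex 2.5 1.9 3.8
   vertex 0.9 4.2 4.7
  endloop
 endfacet
 facet normal 0.951 -0.305 0.045
  outer loop
   vertex 3.3 4.0 1.1
   vertex 3.4 4.8 4.4
   vertex 2.5 1.9 3.8
  endloop
 endfacet
 facet normal -0.218 0.950 -0.224
  outer loop
   vertex 3.3 4.0 1.1
   vertex 1.2 3.4 0.6
   vertex 3.4 4.8 4.4
  endloop
 endfacet
 facet normal 0.346 -0.787 -0.510
  outer loop
   vertex 3.3 4.0 1.1
   vertex 2.5 1.9 3.8
   vertex 1.2 3.4 0.6
  endloop
 endfacet
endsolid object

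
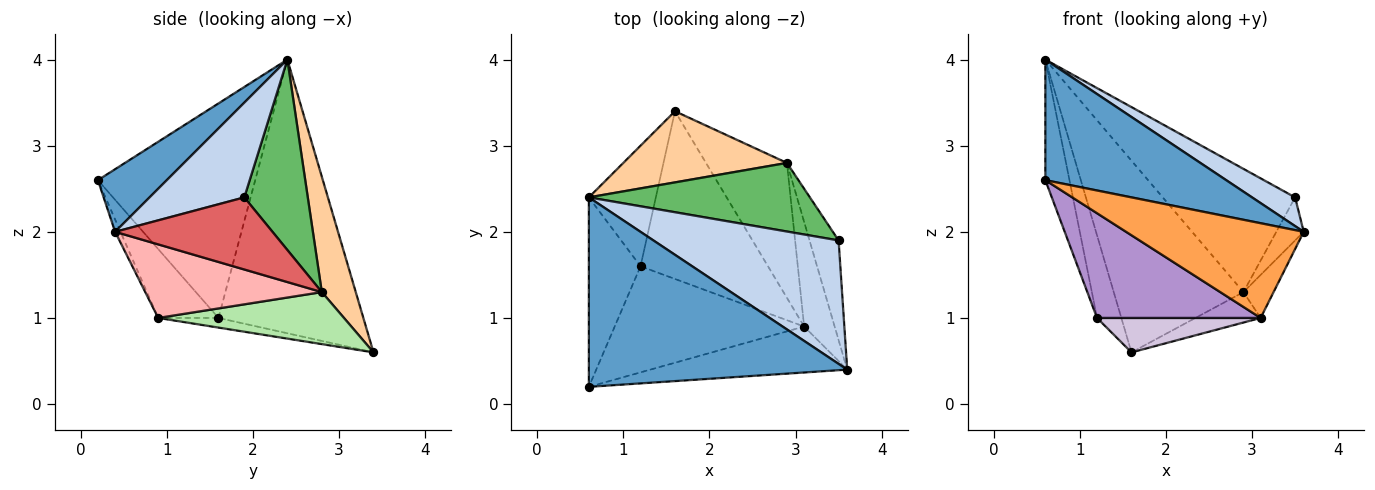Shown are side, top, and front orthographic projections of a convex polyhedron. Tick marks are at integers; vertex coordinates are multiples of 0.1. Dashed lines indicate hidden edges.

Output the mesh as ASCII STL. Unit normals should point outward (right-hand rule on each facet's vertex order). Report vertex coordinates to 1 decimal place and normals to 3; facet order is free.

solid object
 facet normal 0.200 -0.526 0.827
  outer loop
   vertex 0.6 2.4 4.0
   vertex 0.6 0.2 2.6
   vertex 3.6 0.4 2.0
  endloop
 endfacet
 facet normal 0.446 -0.203 0.872
  outer loop
   vertex 3.5 1.9 2.4
   vertex 0.6 2.4 4.0
   vertex 3.6 0.4 2.0
  endloop
 endfacet
 facet normal -0.027 -0.899 -0.436
  outer loop
   vertex 3.1 0.9 1.0
   vertex 3.6 0.4 2.0
   vertex 0.6 0.2 2.6
  endloop
 endfacet
 facet normal 0.238 0.911 0.338
  outer loop
   vertex 2.9 2.8 1.3
   vertex 1.6 3.4 0.6
   vertex 0.6 2.4 4.0
  endloop
 endfacet
 facet normal 0.386 0.806 0.449
  outer loop
   vertex 2.9 2.8 1.3
   vertex 0.6 2.4 4.0
   vertex 3.5 1.9 2.4
  endloop
 endfacet
 facet normal 0.531 0.186 -0.827
  outer loop
   vertex 2.9 2.8 1.3
   vertex 3.1 0.9 1.0
   vertex 1.6 3.4 0.6
  endloop
 endfacet
 facet normal 0.916 0.159 -0.369
  outer loop
   vertex 2.9 2.8 1.3
   vertex 3.5 1.9 2.4
   vertex 3.6 0.4 2.0
  endloop
 endfacet
 facet normal 0.912 0.156 -0.378
  outer loop
   vertex 2.9 2.8 1.3
   vertex 3.6 0.4 2.0
   vertex 3.1 0.9 1.0
  endloop
 endfacet
 facet normal -0.251 -0.680 -0.689
  outer loop
   vertex 1.2 1.6 1.0
   vertex 3.1 0.9 1.0
   vertex 0.6 0.2 2.6
  endloop
 endfacet
 facet normal -0.074 -0.201 -0.977
  outer loop
   vertex 1.2 1.6 1.0
   vertex 1.6 3.4 0.6
   vertex 3.1 0.9 1.0
  endloop
 endfacet
 facet normal -0.962 0.147 -0.232
  outer loop
   vertex 1.2 1.6 1.0
   vertex 0.6 0.2 2.6
   vertex 0.6 2.4 4.0
  endloop
 endfacet
 facet normal -0.959 0.161 -0.235
  outer loop
   vertex 1.2 1.6 1.0
   vertex 0.6 2.4 4.0
   vertex 1.6 3.4 0.6
  endloop
 endfacet
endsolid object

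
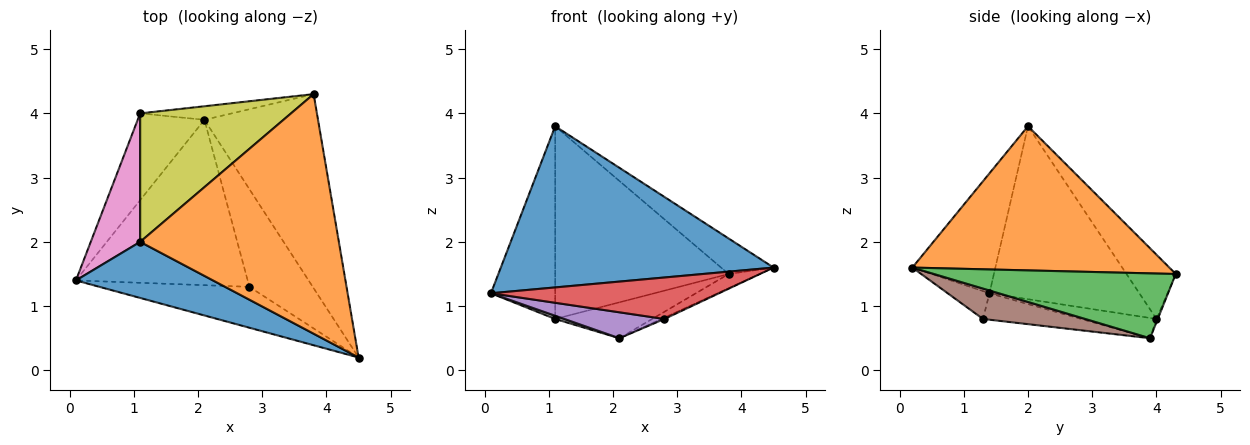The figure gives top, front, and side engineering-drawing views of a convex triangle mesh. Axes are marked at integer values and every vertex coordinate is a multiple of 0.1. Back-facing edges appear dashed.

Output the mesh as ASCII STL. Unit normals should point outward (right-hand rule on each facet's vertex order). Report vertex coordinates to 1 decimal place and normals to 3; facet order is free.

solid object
 facet normal -0.276 -0.908 0.316
  outer loop
   vertex 1.1 2.0 3.8
   vertex 0.1 1.4 1.2
   vertex 4.5 0.2 1.6
  endloop
 endfacet
 facet normal 0.583 0.119 0.804
  outer loop
   vertex 1.1 2.0 3.8
   vertex 4.5 0.2 1.6
   vertex 3.8 4.3 1.5
  endloop
 endfacet
 facet normal 0.495 0.063 -0.867
  outer loop
   vertex 2.1 3.9 0.5
   vertex 3.8 4.3 1.5
   vertex 4.5 0.2 1.6
  endloop
 endfacet
 facet normal -0.129 -0.706 -0.696
  outer loop
   vertex 2.8 1.3 0.8
   vertex 4.5 0.2 1.6
   vertex 0.1 1.4 1.2
  endloop
 endfacet
 facet normal -0.150 -0.153 -0.977
  outer loop
   vertex 2.8 1.3 0.8
   vertex 0.1 1.4 1.2
   vertex 2.1 3.9 0.5
  endloop
 endfacet
 facet normal 0.432 0.012 -0.902
  outer loop
   vertex 2.8 1.3 0.8
   vertex 2.1 3.9 0.5
   vertex 4.5 0.2 1.6
  endloop
 endfacet
 facet normal -0.889 0.381 0.254
  outer loop
   vertex 1.1 4.0 0.8
   vertex 0.1 1.4 1.2
   vertex 1.1 2.0 3.8
  endloop
 endfacet
 facet normal -0.290 -0.035 -0.956
  outer loop
   vertex 1.1 4.0 0.8
   vertex 2.1 3.9 0.5
   vertex 0.1 1.4 1.2
  endloop
 endfacet
 facet normal -0.230 0.810 0.540
  outer loop
   vertex 1.1 4.0 0.8
   vertex 1.1 2.0 3.8
   vertex 3.8 4.3 1.5
  endloop
 endfacet
 facet normal -0.012 0.935 -0.353
  outer loop
   vertex 1.1 4.0 0.8
   vertex 3.8 4.3 1.5
   vertex 2.1 3.9 0.5
  endloop
 endfacet
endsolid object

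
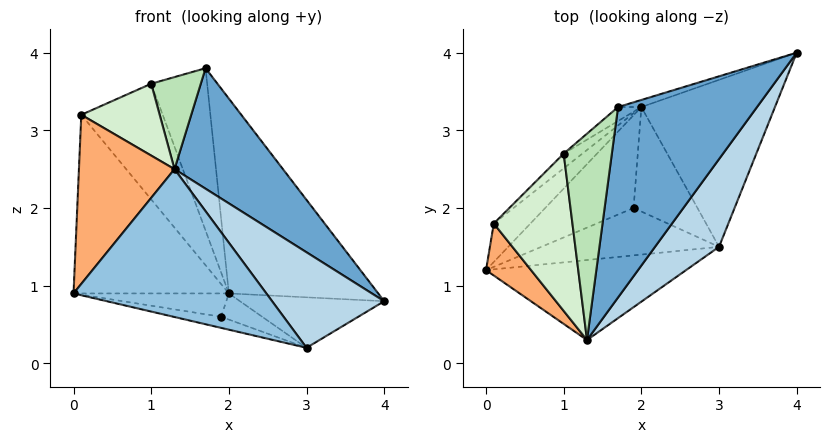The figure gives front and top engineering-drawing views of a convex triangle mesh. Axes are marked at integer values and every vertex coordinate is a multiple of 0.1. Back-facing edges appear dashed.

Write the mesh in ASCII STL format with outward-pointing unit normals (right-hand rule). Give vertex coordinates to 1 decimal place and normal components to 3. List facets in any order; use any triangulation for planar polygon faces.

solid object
 facet normal 0.784 -0.332 0.524
  outer loop
   vertex 1.7 3.3 3.8
   vertex 1.3 0.3 2.5
   vertex 4.0 4.0 0.8
  endloop
 endfacet
 facet normal -0.023 -0.879 -0.476
  outer loop
   vertex 3.0 1.5 0.2
   vertex 1.3 0.3 2.5
   vertex 0.0 1.2 0.9
  endloop
 endfacet
 facet normal 0.820 -0.421 0.387
  outer loop
   vertex 3.0 1.5 0.2
   vertex 4.0 4.0 0.8
   vertex 1.3 0.3 2.5
  endloop
 endfacet
 facet normal -0.332 0.943 -0.034
  outer loop
   vertex 2.0 3.3 0.9
   vertex 1.7 3.3 3.8
   vertex 4.0 4.0 0.8
  endloop
 endfacet
 facet normal -0.148 0.286 -0.947
  outer loop
   vertex 2.0 3.3 0.9
   vertex 4.0 4.0 0.8
   vertex 3.0 1.5 0.2
  endloop
 endfacet
 facet normal -0.715 -0.668 0.205
  outer loop
   vertex 0.1 1.8 3.2
   vertex 0.0 1.2 0.9
   vertex 1.3 0.3 2.5
  endloop
 endfacet
 facet normal -0.716 0.682 -0.147
  outer loop
   vertex 0.1 1.8 3.2
   vertex 2.0 3.3 0.9
   vertex 0.0 1.2 0.9
  endloop
 endfacet
 facet normal -0.243 0.222 -0.944
  outer loop
   vertex 1.9 2.0 0.6
   vertex 3.0 1.5 0.2
   vertex 0.0 1.2 0.9
  endloop
 endfacet
 facet normal -0.248 0.236 -0.940
  outer loop
   vertex 1.9 2.0 0.6
   vertex 0.0 1.2 0.9
   vertex 2.0 3.3 0.9
  endloop
 endfacet
 facet normal -0.236 0.236 -0.943
  outer loop
   vertex 1.9 2.0 0.6
   vertex 2.0 3.3 0.9
   vertex 3.0 1.5 0.2
  endloop
 endfacet
 facet normal 0.088 -0.406 0.910
  outer loop
   vertex 1.0 2.7 3.6
   vertex 1.3 0.3 2.5
   vertex 1.7 3.3 3.8
  endloop
 endfacet
 facet normal 0.011 -0.415 0.910
  outer loop
   vertex 1.0 2.7 3.6
   vertex 0.1 1.8 3.2
   vertex 1.3 0.3 2.5
  endloop
 endfacet
 facet normal -0.638 0.767 -0.066
  outer loop
   vertex 1.0 2.7 3.6
   vertex 1.7 3.3 3.8
   vertex 2.0 3.3 0.9
  endloop
 endfacet
 facet normal -0.683 0.724 -0.092
  outer loop
   vertex 1.0 2.7 3.6
   vertex 2.0 3.3 0.9
   vertex 0.1 1.8 3.2
  endloop
 endfacet
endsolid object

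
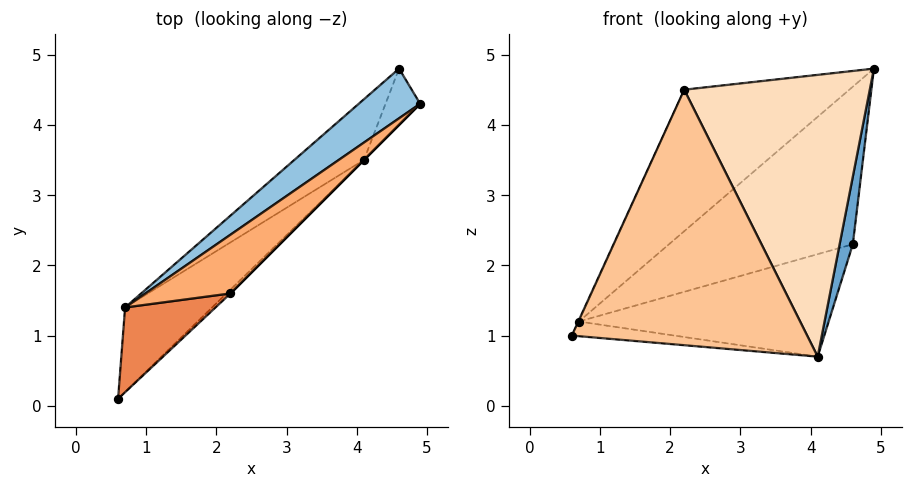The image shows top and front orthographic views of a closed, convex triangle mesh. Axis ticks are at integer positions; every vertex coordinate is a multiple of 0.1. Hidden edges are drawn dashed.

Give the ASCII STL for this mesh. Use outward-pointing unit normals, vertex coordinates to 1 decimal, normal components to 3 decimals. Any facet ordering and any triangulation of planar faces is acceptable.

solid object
 facet normal 0.971 -0.185 -0.153
  outer loop
   vertex 4.1 3.5 0.7
   vertex 4.6 4.8 2.3
   vertex 4.9 4.3 4.8
  endloop
 endfacet
 facet normal -0.676 0.703 0.222
  outer loop
   vertex 0.7 1.4 1.2
   vertex 4.9 4.3 4.8
   vertex 4.6 4.8 2.3
  endloop
 endfacet
 facet normal -0.243 0.166 -0.956
  outer loop
   vertex 0.7 1.4 1.2
   vertex 4.1 3.5 0.7
   vertex 0.6 0.1 1.0
  endloop
 endfacet
 facet normal -0.518 0.736 -0.436
  outer loop
   vertex 0.7 1.4 1.2
   vertex 4.6 4.8 2.3
   vertex 4.1 3.5 0.7
  endloop
 endfacet
 facet normal -0.910 0.006 0.413
  outer loop
   vertex 2.2 1.6 4.5
   vertex 0.7 1.4 1.2
   vertex 0.6 0.1 1.0
  endloop
 endfacet
 facet normal -0.695 0.664 0.276
  outer loop
   vertex 2.2 1.6 4.5
   vertex 4.9 4.3 4.8
   vertex 0.7 1.4 1.2
  endloop
 endfacet
 facet normal 0.696 -0.718 -0.011
  outer loop
   vertex 2.2 1.6 4.5
   vertex 0.6 0.1 1.0
   vertex 4.1 3.5 0.7
  endloop
 endfacet
 facet normal 0.707 -0.707 0.000
  outer loop
   vertex 2.2 1.6 4.5
   vertex 4.1 3.5 0.7
   vertex 4.9 4.3 4.8
  endloop
 endfacet
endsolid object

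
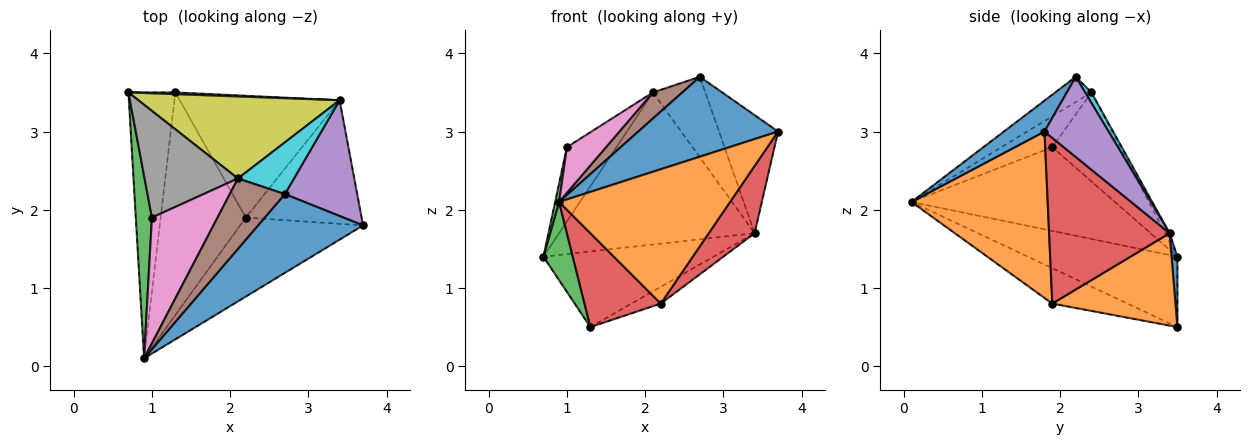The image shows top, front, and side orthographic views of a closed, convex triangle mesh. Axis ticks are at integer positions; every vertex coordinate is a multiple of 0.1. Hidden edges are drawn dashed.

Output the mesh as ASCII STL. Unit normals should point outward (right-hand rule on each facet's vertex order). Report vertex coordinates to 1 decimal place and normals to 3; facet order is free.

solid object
 facet normal 0.202 -0.697 0.688
  outer loop
   vertex 2.7 2.2 3.7
   vertex 0.9 0.1 2.1
   vertex 3.7 1.8 3.0
  endloop
 endfacet
 facet normal 0.566 -0.711 -0.418
  outer loop
   vertex 2.2 1.9 0.8
   vertex 3.7 1.8 3.0
   vertex 0.9 0.1 2.1
  endloop
 endfacet
 facet normal -0.982 -0.019 0.189
  outer loop
   vertex 1.0 1.9 2.8
   vertex 0.7 3.5 1.4
   vertex 0.9 0.1 2.1
  endloop
 endfacet
 facet normal 0.782 -0.298 -0.547
  outer loop
   vertex 3.4 3.4 1.7
   vertex 3.7 1.8 3.0
   vertex 2.2 1.9 0.8
  endloop
 endfacet
 facet normal 0.613 0.564 0.553
  outer loop
   vertex 3.4 3.4 1.7
   vertex 2.7 2.2 3.7
   vertex 3.7 1.8 3.0
  endloop
 endfacet
 facet normal -0.394 -0.319 0.862
  outer loop
   vertex 2.1 2.4 3.5
   vertex 0.9 0.1 2.1
   vertex 2.7 2.2 3.7
  endloop
 endfacet
 facet normal -0.405 -0.312 0.859
  outer loop
   vertex 2.1 2.4 3.5
   vertex 1.0 1.9 2.8
   vertex 0.9 0.1 2.1
  endloop
 endfacet
 facet normal -0.616 0.450 0.646
  outer loop
   vertex 2.1 2.4 3.5
   vertex 0.7 3.5 1.4
   vertex 1.0 1.9 2.8
  endloop
 endfacet
 facet normal -0.020 0.880 0.474
  outer loop
   vertex 2.1 2.4 3.5
   vertex 3.4 3.4 1.7
   vertex 0.7 3.5 1.4
  endloop
 endfacet
 facet normal 0.100 0.837 0.537
  outer loop
   vertex 2.1 2.4 3.5
   vertex 2.7 2.2 3.7
   vertex 3.4 3.4 1.7
  endloop
 endfacet
 facet normal 0.034 0.999 0.023
  outer loop
   vertex 1.3 3.5 0.5
   vertex 0.7 3.5 1.4
   vertex 3.4 3.4 1.7
  endloop
 endfacet
 facet normal 0.497 0.118 -0.860
  outer loop
   vertex 1.3 3.5 0.5
   vertex 3.4 3.4 1.7
   vertex 2.2 1.9 0.8
  endloop
 endfacet
 facet normal -0.821 -0.161 -0.547
  outer loop
   vertex 1.3 3.5 0.5
   vertex 0.9 0.1 2.1
   vertex 0.7 3.5 1.4
  endloop
 endfacet
 facet normal -0.358 -0.363 -0.860
  outer loop
   vertex 1.3 3.5 0.5
   vertex 2.2 1.9 0.8
   vertex 0.9 0.1 2.1
  endloop
 endfacet
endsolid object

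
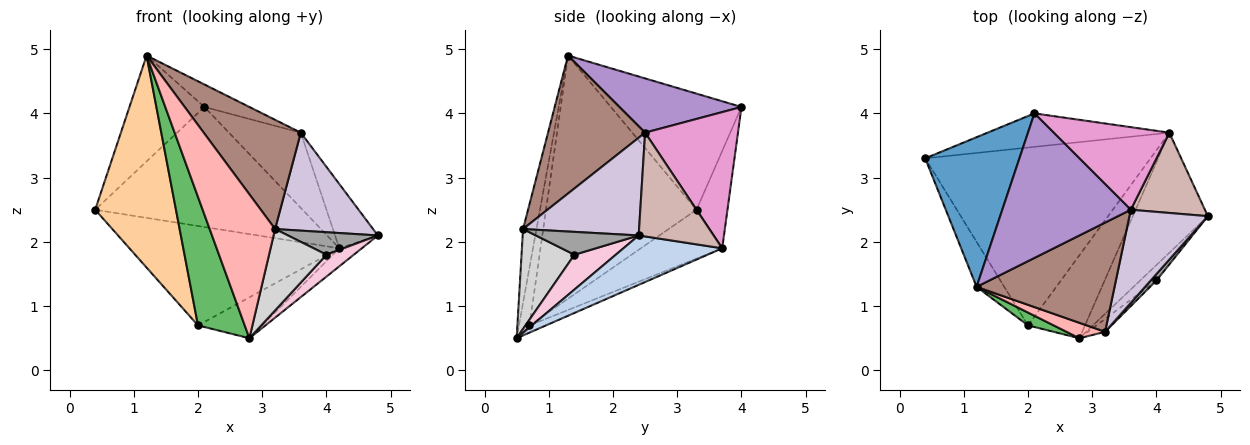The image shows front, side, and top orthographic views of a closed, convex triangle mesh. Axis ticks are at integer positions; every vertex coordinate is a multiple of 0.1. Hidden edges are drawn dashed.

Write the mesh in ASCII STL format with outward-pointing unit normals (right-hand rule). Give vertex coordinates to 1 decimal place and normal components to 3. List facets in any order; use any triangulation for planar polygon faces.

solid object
 facet normal -0.709 0.407 0.576
  outer loop
   vertex 2.1 4.0 4.1
   vertex 0.4 3.3 2.5
   vertex 1.2 1.3 4.9
  endloop
 endfacet
 facet normal 0.545 0.124 -0.829
  outer loop
   vertex 4.2 3.7 1.9
   vertex 4.8 2.4 2.1
   vertex 2.8 0.5 0.5
  endloop
 endfacet
 facet normal -0.142 0.953 -0.266
  outer loop
   vertex 4.2 3.7 1.9
   vertex 0.4 3.3 2.5
   vertex 2.1 4.0 4.1
  endloop
 endfacet
 facet normal -0.877 -0.470 -0.100
  outer loop
   vertex 2.0 0.7 0.7
   vertex 1.2 1.3 4.9
   vertex 0.4 3.3 2.5
  endloop
 endfacet
 facet normal -0.218 -0.971 0.097
  outer loop
   vertex 2.0 0.7 0.7
   vertex 2.8 0.5 0.5
   vertex 1.2 1.3 4.9
  endloop
 endfacet
 facet normal -0.186 0.479 -0.858
  outer loop
   vertex 2.0 0.7 0.7
   vertex 0.4 3.3 2.5
   vertex 4.2 3.7 1.9
  endloop
 endfacet
 facet normal -0.113 0.439 -0.891
  outer loop
   vertex 2.0 0.7 0.7
   vertex 4.2 3.7 1.9
   vertex 2.8 0.5 0.5
  endloop
 endfacet
 facet normal -0.200 -0.974 0.104
  outer loop
   vertex 3.2 0.6 2.2
   vertex 1.2 1.3 4.9
   vertex 2.8 0.5 0.5
  endloop
 endfacet
 facet normal 0.385 0.142 0.912
  outer loop
   vertex 3.6 2.5 3.7
   vertex 2.1 4.0 4.1
   vertex 1.2 1.3 4.9
  endloop
 endfacet
 facet normal 0.651 -0.550 0.523
  outer loop
   vertex 3.6 2.5 3.7
   vertex 3.2 0.6 2.2
   vertex 4.8 2.4 2.1
  endloop
 endfacet
 facet normal 0.577 -0.577 0.577
  outer loop
   vertex 3.6 2.5 3.7
   vertex 1.2 1.3 4.9
   vertex 3.2 0.6 2.2
  endloop
 endfacet
 facet normal 0.738 0.422 0.527
  outer loop
   vertex 3.6 2.5 3.7
   vertex 4.8 2.4 2.1
   vertex 4.2 3.7 1.9
  endloop
 endfacet
 facet normal 0.657 0.508 0.558
  outer loop
   vertex 3.6 2.5 3.7
   vertex 4.2 3.7 1.9
   vertex 2.1 4.0 4.1
  endloop
 endfacet
 facet normal 0.778 -0.513 -0.362
  outer loop
   vertex 4.0 1.4 1.8
   vertex 2.8 0.5 0.5
   vertex 4.8 2.4 2.1
  endloop
 endfacet
 facet normal 0.740 -0.647 0.185
  outer loop
   vertex 4.0 1.4 1.8
   vertex 4.8 2.4 2.1
   vertex 3.2 0.6 2.2
  endloop
 endfacet
 facet normal 0.673 -0.731 -0.115
  outer loop
   vertex 4.0 1.4 1.8
   vertex 3.2 0.6 2.2
   vertex 2.8 0.5 0.5
  endloop
 endfacet
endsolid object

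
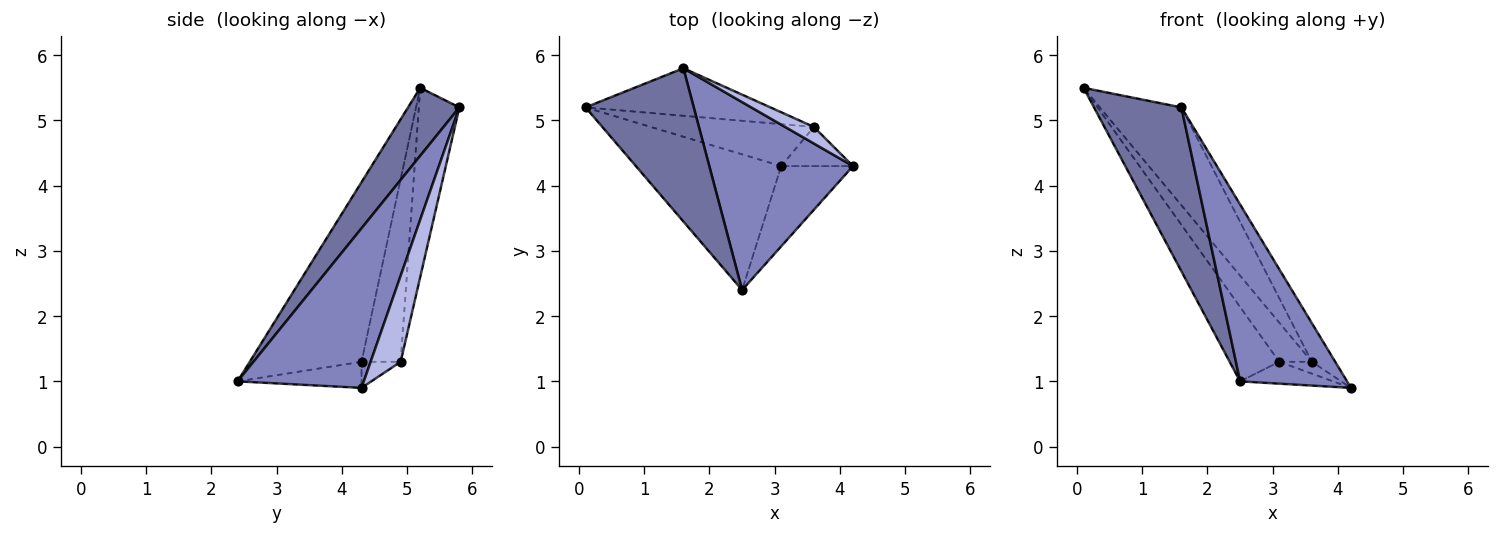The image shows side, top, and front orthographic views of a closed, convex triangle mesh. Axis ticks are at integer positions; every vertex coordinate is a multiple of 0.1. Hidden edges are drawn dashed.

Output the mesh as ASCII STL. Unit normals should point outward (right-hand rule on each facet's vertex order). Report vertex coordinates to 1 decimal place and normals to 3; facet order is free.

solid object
 facet normal 0.394 -0.671 0.628
  outer loop
   vertex 1.6 5.8 5.2
   vertex 0.1 5.2 5.5
   vertex 2.5 2.4 1.0
  endloop
 endfacet
 facet normal 0.629 -0.533 0.566
  outer loop
   vertex 1.6 5.8 5.2
   vertex 2.5 2.4 1.0
   vertex 4.2 4.3 0.9
  endloop
 endfacet
 facet normal -0.408 0.821 -0.399
  outer loop
   vertex 3.6 4.9 1.3
   vertex 0.1 5.2 5.5
   vertex 1.6 5.8 5.2
  endloop
 endfacet
 facet normal 0.763 0.594 0.254
  outer loop
   vertex 3.6 4.9 1.3
   vertex 1.6 5.8 5.2
   vertex 4.2 4.3 0.9
  endloop
 endfacet
 facet normal -0.331 0.248 -0.910
  outer loop
   vertex 3.1 4.3 1.3
   vertex 4.2 4.3 0.9
   vertex 2.5 2.4 1.0
  endloop
 endfacet
 facet normal -0.329 0.274 -0.904
  outer loop
   vertex 3.1 4.3 1.3
   vertex 3.6 4.9 1.3
   vertex 4.2 4.3 0.9
  endloop
 endfacet
 facet normal -0.735 0.326 -0.595
  outer loop
   vertex 3.1 4.3 1.3
   vertex 2.5 2.4 1.0
   vertex 0.1 5.2 5.5
  endloop
 endfacet
 facet normal -0.634 0.528 -0.566
  outer loop
   vertex 3.1 4.3 1.3
   vertex 0.1 5.2 5.5
   vertex 3.6 4.9 1.3
  endloop
 endfacet
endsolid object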